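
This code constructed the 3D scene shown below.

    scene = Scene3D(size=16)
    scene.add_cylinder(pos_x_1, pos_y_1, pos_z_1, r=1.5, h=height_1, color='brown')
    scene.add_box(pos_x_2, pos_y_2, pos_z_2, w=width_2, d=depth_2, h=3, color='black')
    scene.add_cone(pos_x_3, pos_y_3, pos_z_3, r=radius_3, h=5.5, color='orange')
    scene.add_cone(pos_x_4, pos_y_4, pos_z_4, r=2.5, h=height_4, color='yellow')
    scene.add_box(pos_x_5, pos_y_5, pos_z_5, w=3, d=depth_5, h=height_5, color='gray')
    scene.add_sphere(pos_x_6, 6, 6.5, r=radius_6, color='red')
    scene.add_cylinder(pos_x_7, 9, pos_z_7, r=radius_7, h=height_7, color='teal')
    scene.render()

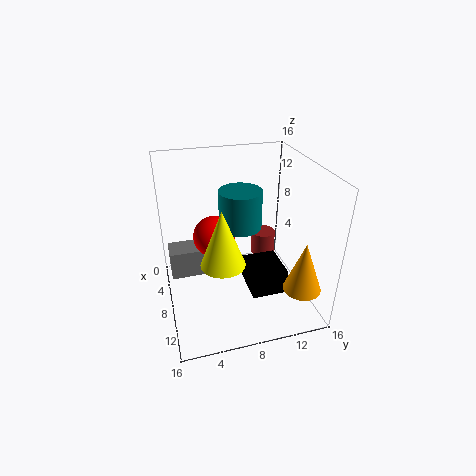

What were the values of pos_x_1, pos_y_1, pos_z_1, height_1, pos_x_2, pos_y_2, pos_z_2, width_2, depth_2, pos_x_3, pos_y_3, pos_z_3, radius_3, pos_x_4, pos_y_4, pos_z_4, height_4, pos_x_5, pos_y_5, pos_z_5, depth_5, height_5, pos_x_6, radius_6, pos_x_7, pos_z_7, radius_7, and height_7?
pos_x_1 = 4
pos_y_1 = 12.5
pos_z_1 = 3
height_1 = 3
pos_x_2 = 6.5
pos_y_2 = 9
pos_z_2 = 1.5
width_2 = 4.5
depth_2 = 4
pos_x_3 = 13.5
pos_y_3 = 13.5
pos_z_3 = 4
radius_3 = 2
pos_x_4 = 9
pos_y_4 = 6
pos_z_4 = 5.5
height_4 = 6.5
pos_x_5 = 2
pos_y_5 = 0.5
pos_z_5 = 1.5
depth_5 = 5.5
height_5 = 3.5
pos_x_6 = 4.5
radius_6 = 2.5
pos_x_7 = 5.5
pos_z_7 = 8
radius_7 = 2.5
height_7 = 4.5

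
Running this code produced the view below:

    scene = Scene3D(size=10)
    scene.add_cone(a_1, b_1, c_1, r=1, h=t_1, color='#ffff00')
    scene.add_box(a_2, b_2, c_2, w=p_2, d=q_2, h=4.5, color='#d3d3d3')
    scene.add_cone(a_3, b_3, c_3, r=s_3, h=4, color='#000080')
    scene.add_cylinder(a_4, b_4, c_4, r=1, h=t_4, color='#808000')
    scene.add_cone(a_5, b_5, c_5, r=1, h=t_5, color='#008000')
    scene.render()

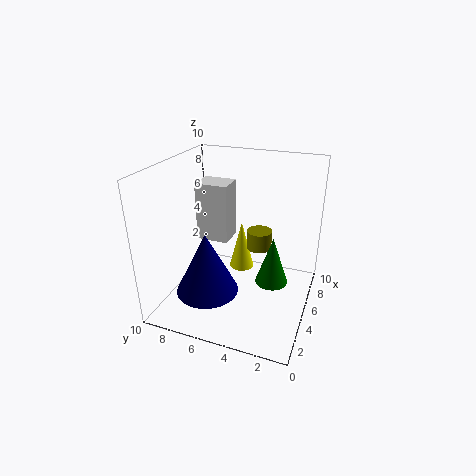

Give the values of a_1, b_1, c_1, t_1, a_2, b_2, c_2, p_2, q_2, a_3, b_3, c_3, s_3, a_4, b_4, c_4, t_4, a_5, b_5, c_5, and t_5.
a_1 = 8.5, b_1 = 6, c_1 = 0.5, t_1 = 4, a_2 = 6.5, b_2 = 6.5, c_2 = 3.5, p_2 = 2, q_2 = 2.5, a_3 = 2, b_3 = 6, c_3 = 2.5, s_3 = 2, a_4 = 8.5, b_4 = 4.5, c_4 = 2.5, t_4 = 1.5, a_5 = 3, b_5 = 2, c_5 = 3.5, t_5 = 3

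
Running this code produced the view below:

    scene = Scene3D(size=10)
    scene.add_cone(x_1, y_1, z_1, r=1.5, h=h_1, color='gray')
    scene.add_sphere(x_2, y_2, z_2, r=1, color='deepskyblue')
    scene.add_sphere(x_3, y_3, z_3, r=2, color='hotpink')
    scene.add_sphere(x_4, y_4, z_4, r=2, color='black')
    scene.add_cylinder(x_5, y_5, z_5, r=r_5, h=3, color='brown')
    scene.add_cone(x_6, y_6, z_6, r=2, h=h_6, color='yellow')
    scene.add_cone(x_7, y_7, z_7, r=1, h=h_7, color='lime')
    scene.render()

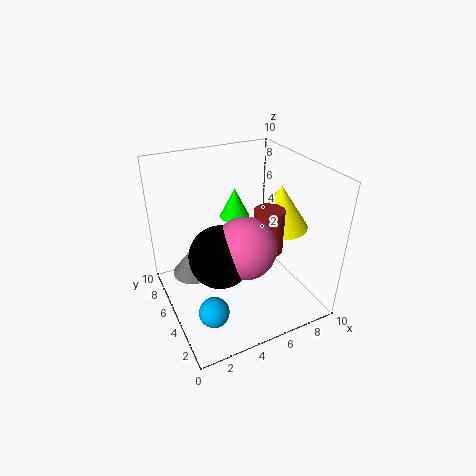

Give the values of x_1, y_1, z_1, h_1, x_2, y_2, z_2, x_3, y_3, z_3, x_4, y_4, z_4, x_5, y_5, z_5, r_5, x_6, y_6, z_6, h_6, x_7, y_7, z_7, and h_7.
x_1 = 2; y_1 = 6; z_1 = 2.5; h_1 = 2; x_2 = 2; y_2 = 2.5; z_2 = 1.5; x_3 = 4.5; y_3 = 3; z_3 = 5.5; x_4 = 3; y_4 = 3.5; z_4 = 5; x_5 = 6.5; y_5 = 3.5; z_5 = 4.5; r_5 = 1; x_6 = 8; y_6 = 4.5; z_6 = 5.5; h_6 = 3; x_7 = 5; y_7 = 5.5; z_7 = 6.5; h_7 = 2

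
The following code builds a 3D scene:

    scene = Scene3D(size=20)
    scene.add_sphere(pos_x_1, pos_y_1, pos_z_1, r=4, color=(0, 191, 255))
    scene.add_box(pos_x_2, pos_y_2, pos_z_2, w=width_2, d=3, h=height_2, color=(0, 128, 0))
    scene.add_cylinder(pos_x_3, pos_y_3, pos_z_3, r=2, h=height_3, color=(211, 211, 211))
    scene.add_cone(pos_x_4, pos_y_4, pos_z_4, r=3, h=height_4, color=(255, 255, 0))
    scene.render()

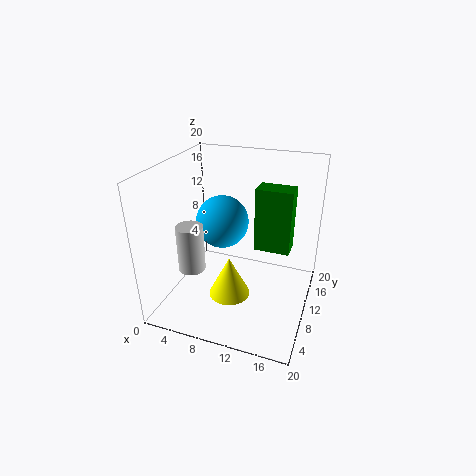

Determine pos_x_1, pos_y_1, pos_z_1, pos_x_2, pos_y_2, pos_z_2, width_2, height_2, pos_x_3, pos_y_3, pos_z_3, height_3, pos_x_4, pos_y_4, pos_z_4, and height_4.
pos_x_1 = 6
pos_y_1 = 14
pos_z_1 = 10
pos_x_2 = 12
pos_y_2 = 11
pos_z_2 = 8
width_2 = 5
height_2 = 9
pos_x_3 = 3
pos_y_3 = 9
pos_z_3 = 4
height_3 = 7
pos_x_4 = 9
pos_y_4 = 9
pos_z_4 = 1
height_4 = 6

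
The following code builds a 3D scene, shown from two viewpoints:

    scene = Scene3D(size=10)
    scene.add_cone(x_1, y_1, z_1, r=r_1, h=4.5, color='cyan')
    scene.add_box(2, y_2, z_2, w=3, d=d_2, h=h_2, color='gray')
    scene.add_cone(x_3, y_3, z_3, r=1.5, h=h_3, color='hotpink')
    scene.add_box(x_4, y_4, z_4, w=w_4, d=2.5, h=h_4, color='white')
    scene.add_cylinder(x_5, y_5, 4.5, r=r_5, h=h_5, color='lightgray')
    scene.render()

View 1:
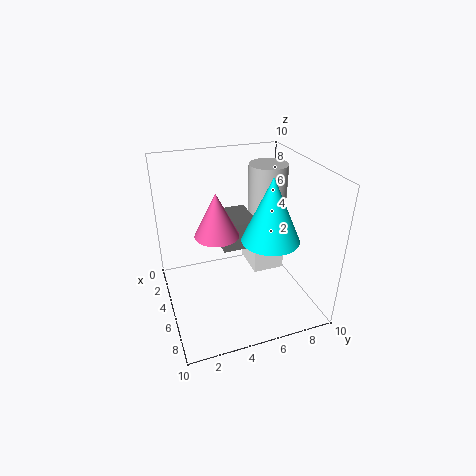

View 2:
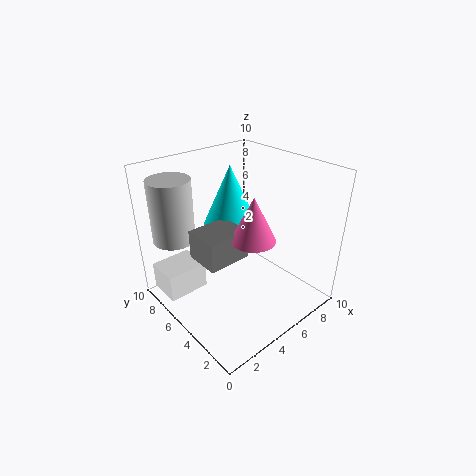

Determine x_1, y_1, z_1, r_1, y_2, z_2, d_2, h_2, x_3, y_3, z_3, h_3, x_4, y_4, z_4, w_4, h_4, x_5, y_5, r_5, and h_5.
x_1 = 6; y_1 = 7; z_1 = 5; r_1 = 2; y_2 = 4; z_2 = 4; d_2 = 2.5; h_2 = 2; x_3 = 5; y_3 = 3.5; z_3 = 5.5; h_3 = 3; x_4 = 0.5; y_4 = 7; z_4 = 0.5; w_4 = 3; h_4 = 2; x_5 = 2; y_5 = 8.5; r_5 = 1.5; h_5 = 4.5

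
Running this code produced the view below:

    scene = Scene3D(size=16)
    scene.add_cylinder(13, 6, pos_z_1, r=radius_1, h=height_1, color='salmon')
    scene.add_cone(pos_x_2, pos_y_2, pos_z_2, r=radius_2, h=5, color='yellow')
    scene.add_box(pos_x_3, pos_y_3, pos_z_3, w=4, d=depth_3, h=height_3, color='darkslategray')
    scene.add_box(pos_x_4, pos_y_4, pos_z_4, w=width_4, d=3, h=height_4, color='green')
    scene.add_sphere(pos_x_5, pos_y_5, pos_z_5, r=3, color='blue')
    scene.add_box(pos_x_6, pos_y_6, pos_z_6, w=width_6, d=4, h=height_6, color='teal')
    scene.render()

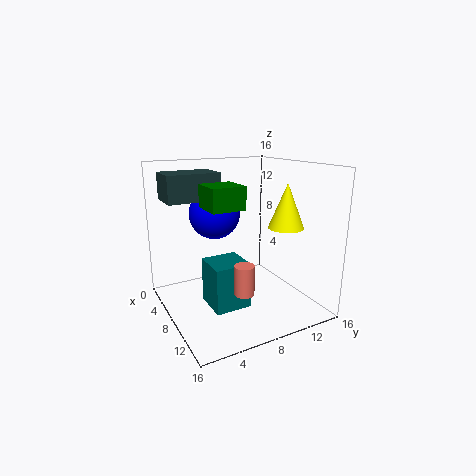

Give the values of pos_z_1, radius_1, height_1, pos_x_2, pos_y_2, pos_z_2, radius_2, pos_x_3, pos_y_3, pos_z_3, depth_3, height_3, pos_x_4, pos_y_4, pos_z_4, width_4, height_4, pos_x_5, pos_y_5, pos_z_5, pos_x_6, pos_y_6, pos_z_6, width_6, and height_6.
pos_z_1 = 4
radius_1 = 1
height_1 = 3
pos_x_2 = 10
pos_y_2 = 13
pos_z_2 = 9
radius_2 = 2
pos_x_3 = 2
pos_y_3 = 1
pos_z_3 = 12
depth_3 = 6
height_3 = 3
pos_x_4 = 12
pos_y_4 = 2
pos_z_4 = 13
width_4 = 3
height_4 = 2
pos_x_5 = 4
pos_y_5 = 7
pos_z_5 = 10
pos_x_6 = 7
pos_y_6 = 4
pos_z_6 = 1
width_6 = 4
height_6 = 5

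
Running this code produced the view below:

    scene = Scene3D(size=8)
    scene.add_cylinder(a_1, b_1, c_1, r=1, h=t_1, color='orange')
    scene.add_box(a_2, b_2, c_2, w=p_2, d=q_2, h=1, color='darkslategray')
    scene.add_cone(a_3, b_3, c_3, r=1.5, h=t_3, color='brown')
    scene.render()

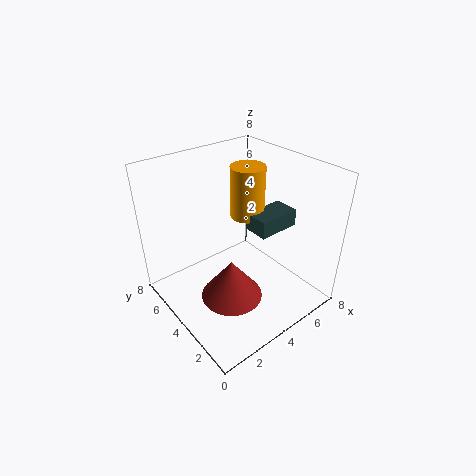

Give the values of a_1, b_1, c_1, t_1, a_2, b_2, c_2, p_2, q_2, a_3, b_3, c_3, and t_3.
a_1 = 5.5
b_1 = 5
c_1 = 4.5
t_1 = 3
a_2 = 5
b_2 = 3
c_2 = 4
p_2 = 2.5
q_2 = 1.5
a_3 = 2
b_3 = 2
c_3 = 2.5
t_3 = 2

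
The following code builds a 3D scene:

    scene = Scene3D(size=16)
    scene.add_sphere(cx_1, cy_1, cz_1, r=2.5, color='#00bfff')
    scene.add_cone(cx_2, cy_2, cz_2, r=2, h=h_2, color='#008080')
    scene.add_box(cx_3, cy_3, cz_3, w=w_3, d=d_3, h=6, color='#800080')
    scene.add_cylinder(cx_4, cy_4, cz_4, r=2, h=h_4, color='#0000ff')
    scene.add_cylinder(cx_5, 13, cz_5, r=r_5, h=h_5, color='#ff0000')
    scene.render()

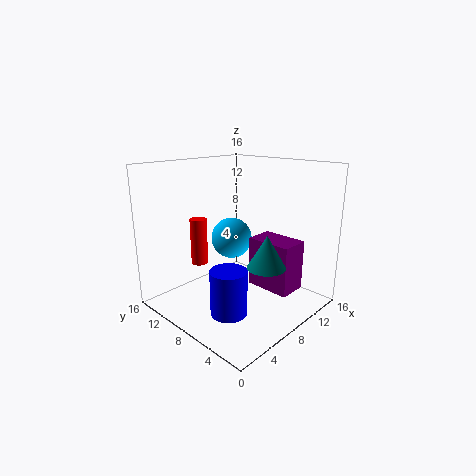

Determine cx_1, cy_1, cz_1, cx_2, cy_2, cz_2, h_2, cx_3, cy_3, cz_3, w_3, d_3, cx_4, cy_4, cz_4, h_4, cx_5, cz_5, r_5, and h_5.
cx_1 = 10.5; cy_1 = 11.5; cz_1 = 6.5; cx_2 = 7.5; cy_2 = 3.5; cz_2 = 6; h_2 = 3.5; cx_3 = 11; cy_3 = 3.5; cz_3 = 1; w_3 = 3.5; d_3 = 5.5; cx_4 = 5; cy_4 = 6.5; cz_4 = 0.5; h_4 = 5; cx_5 = 6.5; cz_5 = 4; r_5 = 1; h_5 = 5.5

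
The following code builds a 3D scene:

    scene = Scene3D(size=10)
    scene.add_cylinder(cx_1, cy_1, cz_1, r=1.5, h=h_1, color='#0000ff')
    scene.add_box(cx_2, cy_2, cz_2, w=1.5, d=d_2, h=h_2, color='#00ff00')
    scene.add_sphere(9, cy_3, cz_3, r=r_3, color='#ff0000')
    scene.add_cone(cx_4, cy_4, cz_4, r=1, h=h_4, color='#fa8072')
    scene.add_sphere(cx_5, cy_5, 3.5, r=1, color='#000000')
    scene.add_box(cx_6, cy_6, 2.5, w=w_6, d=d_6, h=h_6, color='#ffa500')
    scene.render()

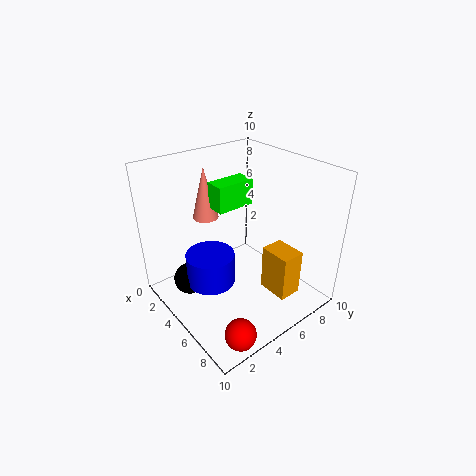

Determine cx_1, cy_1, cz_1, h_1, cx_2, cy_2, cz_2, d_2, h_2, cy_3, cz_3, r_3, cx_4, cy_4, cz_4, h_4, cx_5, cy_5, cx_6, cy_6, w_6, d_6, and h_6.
cx_1 = 6
cy_1 = 2
cz_1 = 3.5
h_1 = 2
cx_2 = 1.5
cy_2 = 5
cz_2 = 6
d_2 = 3
h_2 = 2
cy_3 = 2
cz_3 = 1
r_3 = 1
cx_4 = 1
cy_4 = 5
cz_4 = 5
h_4 = 4
cx_5 = 5
cy_5 = 1
cx_6 = 7.5
cy_6 = 5
w_6 = 2
d_6 = 1.5
h_6 = 3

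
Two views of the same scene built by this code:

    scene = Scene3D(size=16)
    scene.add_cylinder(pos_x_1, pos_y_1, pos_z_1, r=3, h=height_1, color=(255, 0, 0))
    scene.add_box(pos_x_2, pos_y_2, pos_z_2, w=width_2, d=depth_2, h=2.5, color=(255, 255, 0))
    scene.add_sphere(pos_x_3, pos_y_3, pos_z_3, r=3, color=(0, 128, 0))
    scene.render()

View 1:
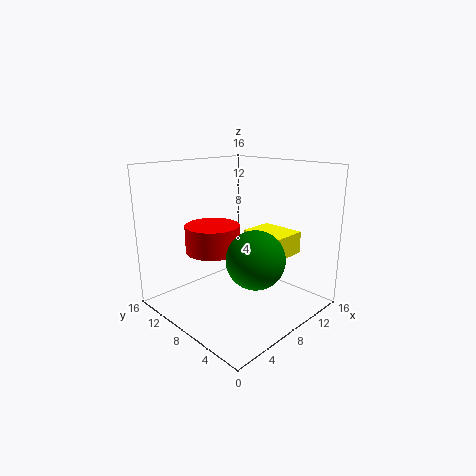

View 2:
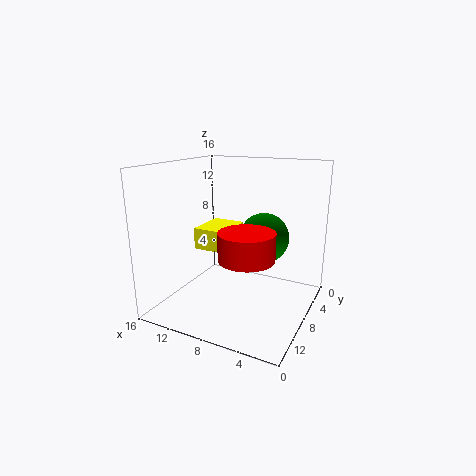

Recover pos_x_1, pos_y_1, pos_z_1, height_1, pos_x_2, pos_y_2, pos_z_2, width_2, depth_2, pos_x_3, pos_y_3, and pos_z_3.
pos_x_1 = 6
pos_y_1 = 10
pos_z_1 = 6.5
height_1 = 3
pos_x_2 = 9.5
pos_y_2 = 3.5
pos_z_2 = 6
width_2 = 4
depth_2 = 5
pos_x_3 = 6.5
pos_y_3 = 4
pos_z_3 = 7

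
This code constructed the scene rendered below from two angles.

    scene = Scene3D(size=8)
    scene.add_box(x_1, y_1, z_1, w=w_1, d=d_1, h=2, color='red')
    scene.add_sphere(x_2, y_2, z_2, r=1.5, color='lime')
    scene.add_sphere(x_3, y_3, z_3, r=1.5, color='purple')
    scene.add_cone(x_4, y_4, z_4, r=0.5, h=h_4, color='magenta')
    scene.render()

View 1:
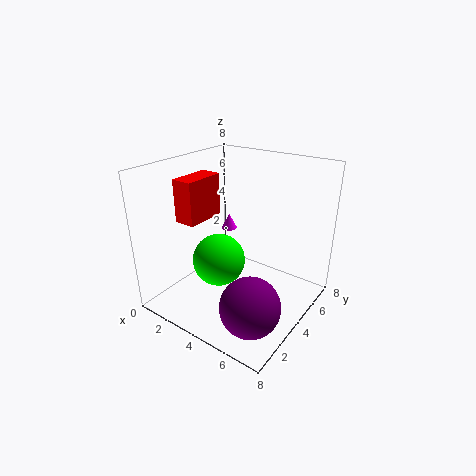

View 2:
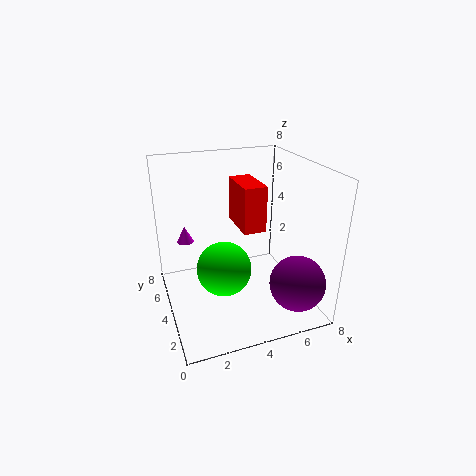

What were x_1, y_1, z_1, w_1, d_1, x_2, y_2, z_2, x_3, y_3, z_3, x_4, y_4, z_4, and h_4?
x_1 = 3; y_1 = 0.5; z_1 = 6; w_1 = 1; d_1 = 2; x_2 = 3; y_2 = 3.5; z_2 = 2.5; x_3 = 6.5; y_3 = 1.5; z_3 = 2; x_4 = 1.5; y_4 = 6.5; z_4 = 3; h_4 = 1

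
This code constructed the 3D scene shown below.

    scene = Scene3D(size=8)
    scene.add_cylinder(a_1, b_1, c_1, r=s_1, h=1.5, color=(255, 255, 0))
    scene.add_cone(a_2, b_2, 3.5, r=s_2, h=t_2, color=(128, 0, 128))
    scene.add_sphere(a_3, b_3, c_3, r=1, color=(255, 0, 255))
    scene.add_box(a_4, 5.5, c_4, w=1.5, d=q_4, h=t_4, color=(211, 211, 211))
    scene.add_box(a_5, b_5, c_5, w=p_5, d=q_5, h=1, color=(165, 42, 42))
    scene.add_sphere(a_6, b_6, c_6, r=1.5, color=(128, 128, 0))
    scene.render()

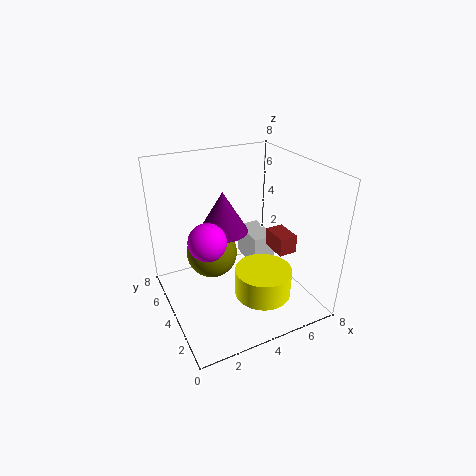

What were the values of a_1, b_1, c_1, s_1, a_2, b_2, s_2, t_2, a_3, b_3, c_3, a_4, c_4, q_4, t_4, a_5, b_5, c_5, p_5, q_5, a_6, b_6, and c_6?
a_1 = 4.5, b_1 = 2, c_1 = 1.5, s_1 = 1.5, a_2 = 4, b_2 = 6, s_2 = 1.5, t_2 = 2.5, a_3 = 2, b_3 = 3.5, c_3 = 4.5, a_4 = 6, c_4 = 0.5, q_4 = 2.5, t_4 = 2, a_5 = 5.5, b_5 = 2, c_5 = 3.5, p_5 = 1, q_5 = 1.5, a_6 = 3, b_6 = 5.5, c_6 = 2.5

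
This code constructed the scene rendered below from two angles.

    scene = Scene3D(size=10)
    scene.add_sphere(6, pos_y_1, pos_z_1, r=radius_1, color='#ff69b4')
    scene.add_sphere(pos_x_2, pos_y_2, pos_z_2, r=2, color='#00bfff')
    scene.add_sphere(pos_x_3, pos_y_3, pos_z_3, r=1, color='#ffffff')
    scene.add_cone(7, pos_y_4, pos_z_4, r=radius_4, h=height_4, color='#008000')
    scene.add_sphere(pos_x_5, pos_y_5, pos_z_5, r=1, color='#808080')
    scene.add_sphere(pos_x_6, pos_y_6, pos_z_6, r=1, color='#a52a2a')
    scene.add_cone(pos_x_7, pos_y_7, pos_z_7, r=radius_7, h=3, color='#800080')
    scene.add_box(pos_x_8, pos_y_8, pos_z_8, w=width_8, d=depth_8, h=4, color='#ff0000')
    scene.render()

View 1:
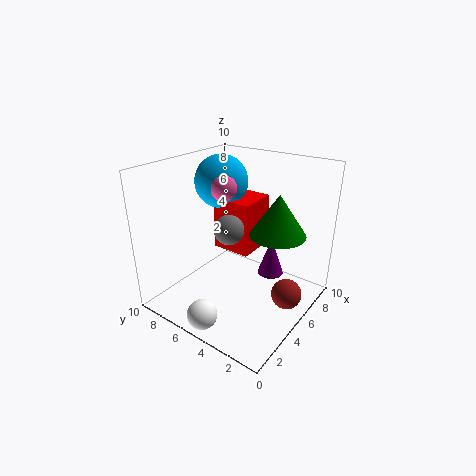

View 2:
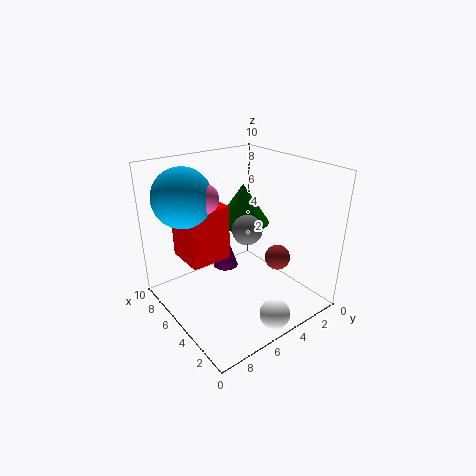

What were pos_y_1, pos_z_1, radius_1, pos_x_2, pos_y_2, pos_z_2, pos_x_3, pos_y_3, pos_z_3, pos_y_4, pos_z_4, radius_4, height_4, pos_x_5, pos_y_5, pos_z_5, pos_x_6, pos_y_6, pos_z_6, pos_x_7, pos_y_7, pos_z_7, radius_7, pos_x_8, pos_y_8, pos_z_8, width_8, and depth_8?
pos_y_1 = 7; pos_z_1 = 8; radius_1 = 1; pos_x_2 = 7; pos_y_2 = 8; pos_z_2 = 8; pos_x_3 = 1; pos_y_3 = 5; pos_z_3 = 1; pos_y_4 = 3; pos_z_4 = 5; radius_4 = 2; height_4 = 3; pos_x_5 = 4; pos_y_5 = 5; pos_z_5 = 6; pos_x_6 = 5; pos_y_6 = 1; pos_z_6 = 2; pos_x_7 = 8; pos_y_7 = 4; pos_z_7 = 1; radius_7 = 1; pos_x_8 = 6; pos_y_8 = 5; pos_z_8 = 3; width_8 = 3; depth_8 = 3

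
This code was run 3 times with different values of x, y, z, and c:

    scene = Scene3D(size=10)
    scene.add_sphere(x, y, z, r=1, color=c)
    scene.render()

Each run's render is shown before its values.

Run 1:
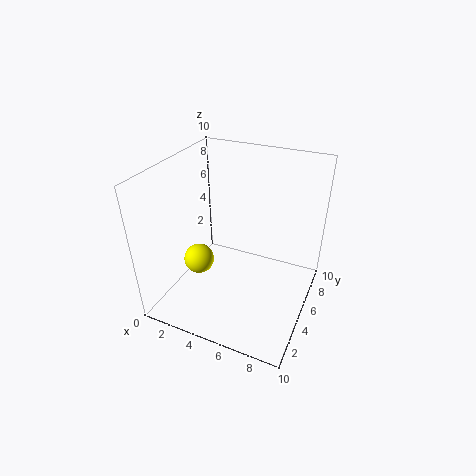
x = 3
y = 3
z = 4
c = 'yellow'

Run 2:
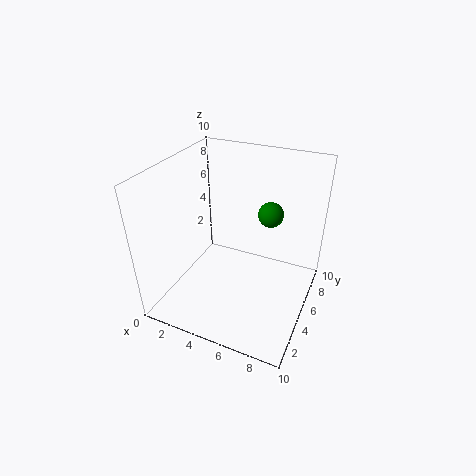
x = 6
y = 9
z = 5
c = 'green'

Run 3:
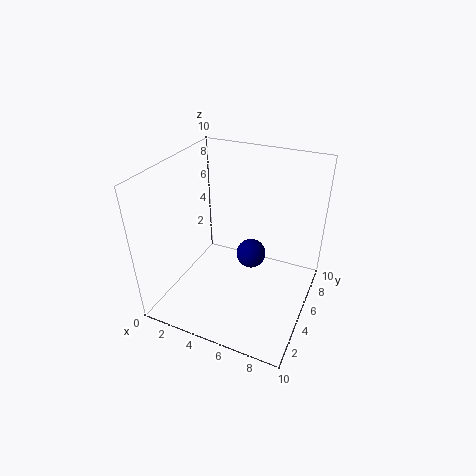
x = 6
y = 5
z = 4
c = 'navy'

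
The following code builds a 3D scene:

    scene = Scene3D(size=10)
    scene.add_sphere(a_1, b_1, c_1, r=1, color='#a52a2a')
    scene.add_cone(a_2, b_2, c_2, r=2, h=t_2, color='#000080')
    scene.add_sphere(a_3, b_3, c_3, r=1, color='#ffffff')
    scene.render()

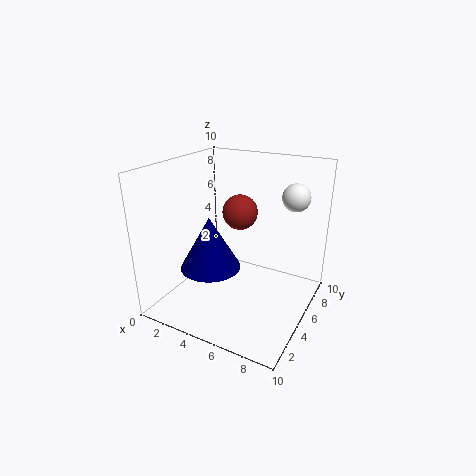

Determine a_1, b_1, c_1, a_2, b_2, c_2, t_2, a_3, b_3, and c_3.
a_1 = 6.5
b_1 = 2.5
c_1 = 8
a_2 = 4
b_2 = 3
c_2 = 3.5
t_2 = 3.5
a_3 = 8
b_3 = 8
c_3 = 7.5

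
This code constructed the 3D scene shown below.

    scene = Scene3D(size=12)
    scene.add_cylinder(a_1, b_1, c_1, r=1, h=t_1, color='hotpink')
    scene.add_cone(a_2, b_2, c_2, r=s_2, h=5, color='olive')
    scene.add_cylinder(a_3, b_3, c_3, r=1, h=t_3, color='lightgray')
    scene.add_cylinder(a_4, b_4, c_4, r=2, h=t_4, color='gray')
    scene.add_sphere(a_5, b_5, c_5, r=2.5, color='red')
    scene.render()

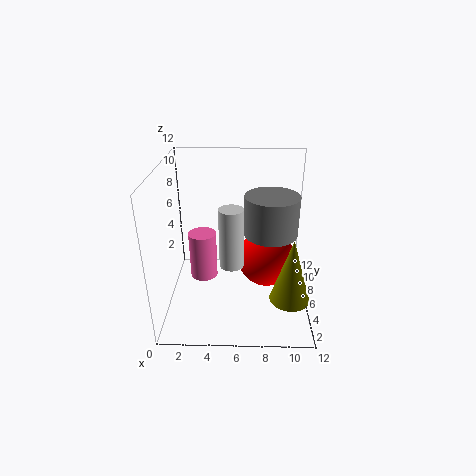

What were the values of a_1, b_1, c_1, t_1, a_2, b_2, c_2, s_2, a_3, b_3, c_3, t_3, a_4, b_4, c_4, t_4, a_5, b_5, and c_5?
a_1 = 3.5
b_1 = 3
c_1 = 4.5
t_1 = 3.5
a_2 = 10
b_2 = 2
c_2 = 3
s_2 = 1.5
a_3 = 5.5
b_3 = 5
c_3 = 4
t_3 = 5
a_4 = 8.5
b_4 = 4
c_4 = 7.5
t_4 = 3
a_5 = 8.5
b_5 = 7
c_5 = 3.5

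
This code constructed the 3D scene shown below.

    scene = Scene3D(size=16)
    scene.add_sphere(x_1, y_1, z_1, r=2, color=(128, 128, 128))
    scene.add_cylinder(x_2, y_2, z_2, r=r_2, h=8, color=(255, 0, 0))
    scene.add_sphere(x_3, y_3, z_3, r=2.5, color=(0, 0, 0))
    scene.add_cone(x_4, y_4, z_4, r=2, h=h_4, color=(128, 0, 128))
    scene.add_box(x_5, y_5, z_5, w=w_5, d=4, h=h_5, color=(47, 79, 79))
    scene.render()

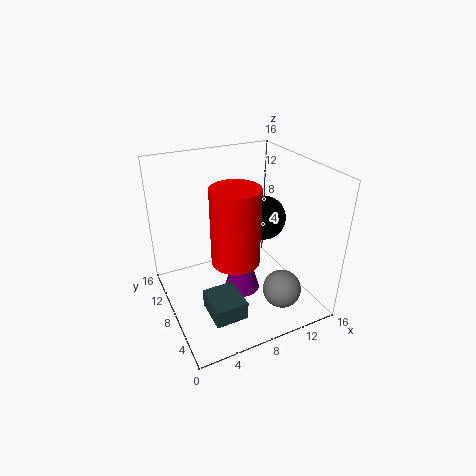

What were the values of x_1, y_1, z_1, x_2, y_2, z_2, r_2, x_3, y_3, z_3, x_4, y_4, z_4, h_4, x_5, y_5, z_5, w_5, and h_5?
x_1 = 10.5, y_1 = 2.5, z_1 = 4, x_2 = 6.5, y_2 = 5.5, z_2 = 7, r_2 = 2.5, x_3 = 11.5, y_3 = 8.5, z_3 = 9.5, x_4 = 8, y_4 = 7, z_4 = 2, h_4 = 7, x_5 = 3, y_5 = 2.5, z_5 = 1.5, w_5 = 3.5, h_5 = 2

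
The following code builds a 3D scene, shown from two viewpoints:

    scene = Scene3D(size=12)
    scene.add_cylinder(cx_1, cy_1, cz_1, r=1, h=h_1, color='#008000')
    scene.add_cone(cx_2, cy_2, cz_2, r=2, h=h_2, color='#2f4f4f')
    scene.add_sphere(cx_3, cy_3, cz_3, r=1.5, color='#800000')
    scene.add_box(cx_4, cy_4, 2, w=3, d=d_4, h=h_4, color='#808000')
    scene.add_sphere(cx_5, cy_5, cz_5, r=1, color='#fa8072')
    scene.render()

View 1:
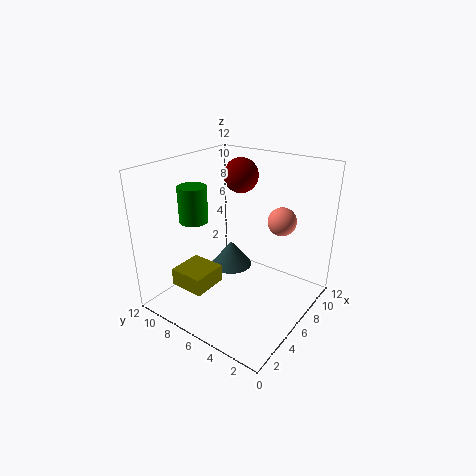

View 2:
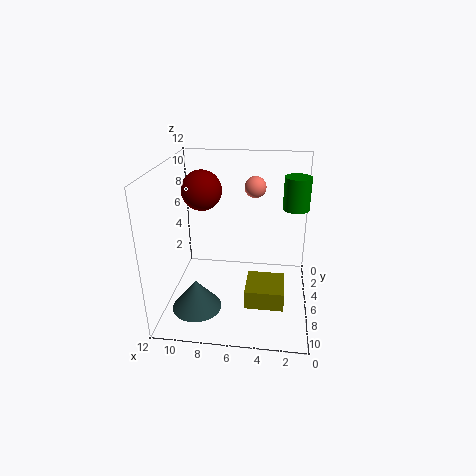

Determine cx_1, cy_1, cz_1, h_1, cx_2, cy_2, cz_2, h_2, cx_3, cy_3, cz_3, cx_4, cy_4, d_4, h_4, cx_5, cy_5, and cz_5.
cx_1 = 1.5
cy_1 = 6.5
cz_1 = 9
h_1 = 2.5
cx_2 = 9
cy_2 = 9
cz_2 = 1
h_2 = 2.5
cx_3 = 8.5
cy_3 = 7.5
cz_3 = 10.5
cx_4 = 2
cy_4 = 7
d_4 = 3
h_4 = 1.5
cx_5 = 5
cy_5 = 1.5
cz_5 = 9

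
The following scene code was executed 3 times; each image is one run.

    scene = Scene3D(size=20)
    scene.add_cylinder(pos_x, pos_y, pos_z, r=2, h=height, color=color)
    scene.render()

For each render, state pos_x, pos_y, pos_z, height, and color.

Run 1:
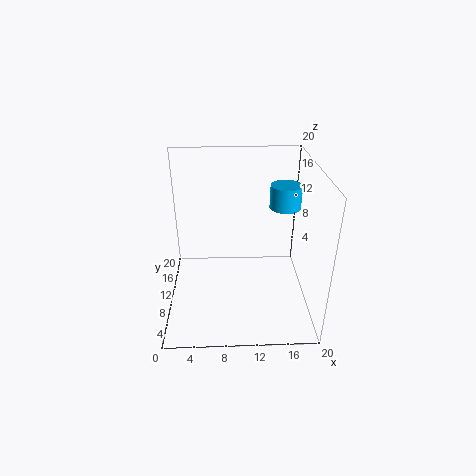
pos_x = 16
pos_y = 9
pos_z = 15
height = 3
color = 'deepskyblue'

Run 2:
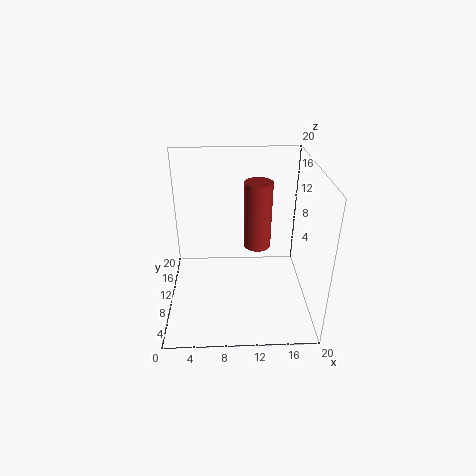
pos_x = 13
pos_y = 13
pos_z = 7
height = 10
color = 'brown'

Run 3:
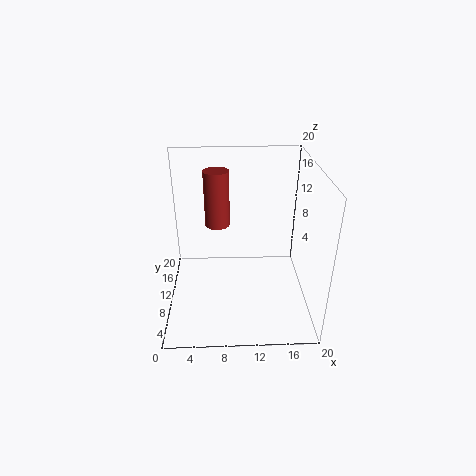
pos_x = 7
pos_y = 18
pos_z = 8
height = 9
color = 'brown'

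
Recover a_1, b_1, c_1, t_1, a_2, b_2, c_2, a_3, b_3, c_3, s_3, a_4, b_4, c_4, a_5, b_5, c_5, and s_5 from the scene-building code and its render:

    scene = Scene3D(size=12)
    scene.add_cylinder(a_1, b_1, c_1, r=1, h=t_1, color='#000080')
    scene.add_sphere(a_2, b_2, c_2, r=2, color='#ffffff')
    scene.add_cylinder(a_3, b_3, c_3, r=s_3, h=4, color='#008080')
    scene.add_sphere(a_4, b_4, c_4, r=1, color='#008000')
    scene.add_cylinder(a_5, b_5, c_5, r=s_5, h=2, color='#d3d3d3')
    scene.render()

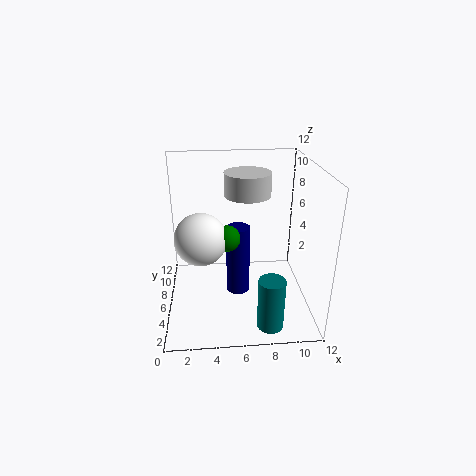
a_1 = 6
b_1 = 6
c_1 = 1
t_1 = 6
a_2 = 3
b_2 = 4
c_2 = 7
a_3 = 8
b_3 = 1
c_3 = 1
s_3 = 1
a_4 = 5
b_4 = 4
c_4 = 7
a_5 = 7
b_5 = 8
c_5 = 9
s_5 = 2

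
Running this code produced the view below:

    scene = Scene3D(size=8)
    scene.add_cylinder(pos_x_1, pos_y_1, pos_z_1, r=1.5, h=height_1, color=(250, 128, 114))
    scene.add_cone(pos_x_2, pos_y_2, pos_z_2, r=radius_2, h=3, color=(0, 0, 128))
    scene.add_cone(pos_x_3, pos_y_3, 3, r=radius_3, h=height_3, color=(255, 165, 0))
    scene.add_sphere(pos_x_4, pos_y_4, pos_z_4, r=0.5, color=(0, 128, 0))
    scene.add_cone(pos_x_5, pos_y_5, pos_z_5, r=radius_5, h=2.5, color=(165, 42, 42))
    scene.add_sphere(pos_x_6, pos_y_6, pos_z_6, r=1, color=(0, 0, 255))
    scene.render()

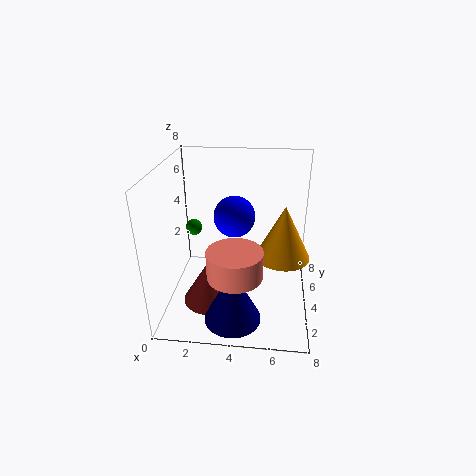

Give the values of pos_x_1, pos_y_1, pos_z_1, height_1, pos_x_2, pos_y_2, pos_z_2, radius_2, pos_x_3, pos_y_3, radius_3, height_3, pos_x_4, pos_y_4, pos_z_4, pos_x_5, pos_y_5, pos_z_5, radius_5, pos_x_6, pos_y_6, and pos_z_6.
pos_x_1 = 4, pos_y_1 = 2.5, pos_z_1 = 2.5, height_1 = 1.5, pos_x_2 = 4, pos_y_2 = 1.5, pos_z_2 = 0.5, radius_2 = 1.5, pos_x_3 = 6.5, pos_y_3 = 4, radius_3 = 1.5, height_3 = 3, pos_x_4 = 1, pos_y_4 = 6, pos_z_4 = 3.5, pos_x_5 = 2.5, pos_y_5 = 3, pos_z_5 = 0.5, radius_5 = 1.5, pos_x_6 = 4, pos_y_6 = 2.5, pos_z_6 = 6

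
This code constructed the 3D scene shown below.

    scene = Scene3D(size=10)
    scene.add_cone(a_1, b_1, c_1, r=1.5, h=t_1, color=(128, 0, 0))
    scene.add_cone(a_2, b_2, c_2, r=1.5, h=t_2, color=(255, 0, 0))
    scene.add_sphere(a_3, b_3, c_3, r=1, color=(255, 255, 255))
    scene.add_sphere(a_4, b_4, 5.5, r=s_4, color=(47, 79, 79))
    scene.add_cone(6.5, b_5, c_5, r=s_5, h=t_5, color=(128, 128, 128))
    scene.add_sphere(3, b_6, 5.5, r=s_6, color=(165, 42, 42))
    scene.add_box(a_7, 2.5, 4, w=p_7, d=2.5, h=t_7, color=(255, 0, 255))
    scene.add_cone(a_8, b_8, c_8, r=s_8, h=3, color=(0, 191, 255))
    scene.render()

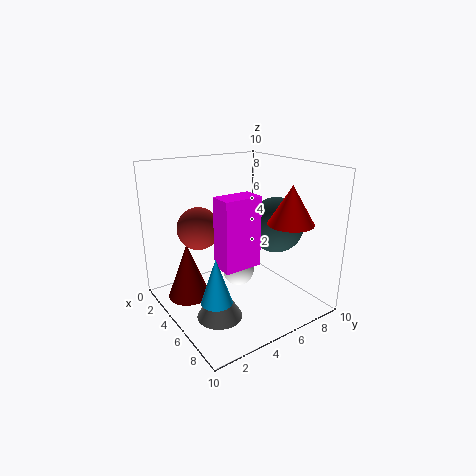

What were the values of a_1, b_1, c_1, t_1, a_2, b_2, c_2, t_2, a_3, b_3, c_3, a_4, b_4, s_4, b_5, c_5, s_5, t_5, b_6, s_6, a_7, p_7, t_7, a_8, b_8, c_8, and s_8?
a_1 = 3, b_1 = 2, c_1 = 0.5, t_1 = 4, a_2 = 8, b_2 = 7, c_2 = 6.5, t_2 = 2.5, a_3 = 6.5, b_3 = 4, c_3 = 3.5, a_4 = 5.5, b_4 = 8, s_4 = 2, b_5 = 2.5, c_5 = 0.5, s_5 = 1.5, t_5 = 2.5, b_6 = 3, s_6 = 1.5, a_7 = 6, p_7 = 1.5, t_7 = 4.5, a_8 = 7, b_8 = 2, c_8 = 2, s_8 = 1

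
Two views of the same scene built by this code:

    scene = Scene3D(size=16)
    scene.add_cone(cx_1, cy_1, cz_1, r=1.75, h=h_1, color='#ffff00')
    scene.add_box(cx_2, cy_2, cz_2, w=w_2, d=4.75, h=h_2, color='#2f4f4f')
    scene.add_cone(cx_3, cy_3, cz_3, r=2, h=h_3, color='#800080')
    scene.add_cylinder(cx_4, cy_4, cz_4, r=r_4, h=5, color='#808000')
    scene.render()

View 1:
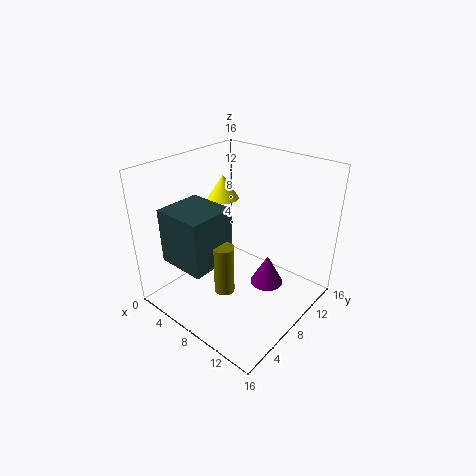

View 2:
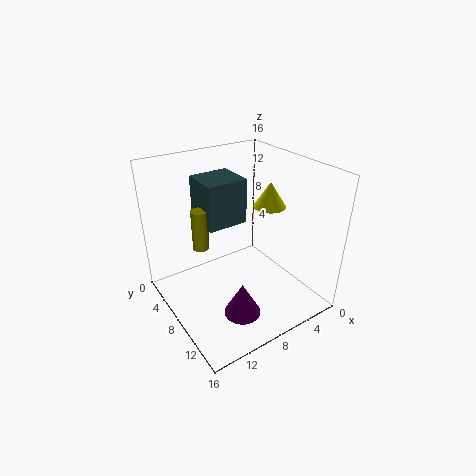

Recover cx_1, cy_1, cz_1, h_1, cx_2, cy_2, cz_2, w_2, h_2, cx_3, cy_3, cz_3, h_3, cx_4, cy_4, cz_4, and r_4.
cx_1 = 4.75, cy_1 = 9.25, cz_1 = 11.5, h_1 = 2.75, cx_2 = 4.75, cy_2 = 0.25, cz_2 = 7.75, w_2 = 5, h_2 = 5.5, cx_3 = 9.75, cy_3 = 11.5, cz_3 = 0.75, h_3 = 3.75, cx_4 = 10.25, cy_4 = 3.25, cz_4 = 5, r_4 = 1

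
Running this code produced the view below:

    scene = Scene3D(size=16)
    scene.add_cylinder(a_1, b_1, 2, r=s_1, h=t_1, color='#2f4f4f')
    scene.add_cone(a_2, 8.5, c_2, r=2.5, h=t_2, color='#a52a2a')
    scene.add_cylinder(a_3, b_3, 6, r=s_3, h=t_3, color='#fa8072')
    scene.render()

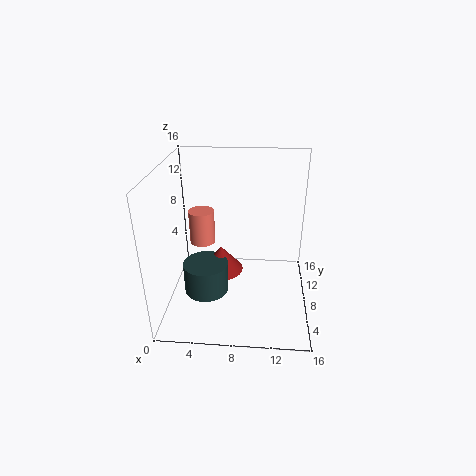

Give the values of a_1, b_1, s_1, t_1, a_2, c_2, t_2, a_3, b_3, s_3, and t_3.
a_1 = 4.5; b_1 = 6.5; s_1 = 2.5; t_1 = 3.5; a_2 = 6; c_2 = 3.5; t_2 = 3; a_3 = 3.5; b_3 = 10.5; s_3 = 1.5; t_3 = 4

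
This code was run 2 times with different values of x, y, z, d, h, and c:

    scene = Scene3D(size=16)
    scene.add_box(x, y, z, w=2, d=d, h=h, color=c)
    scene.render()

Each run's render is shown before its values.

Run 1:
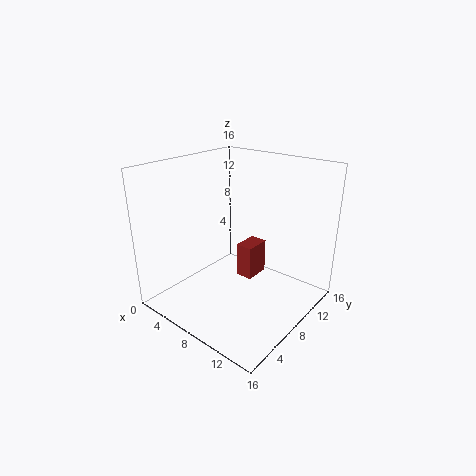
x = 7
y = 9
z = 2.5
d = 3
h = 4
c = 'brown'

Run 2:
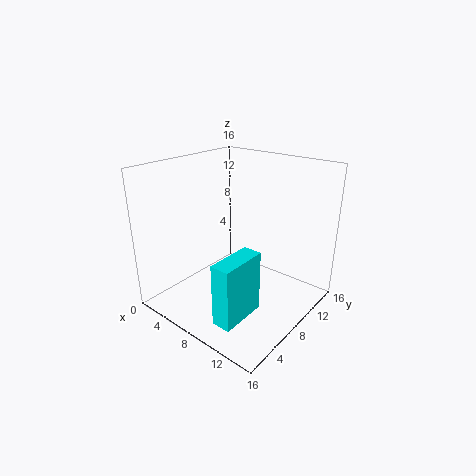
x = 10.5
y = 1
z = 2
d = 5
h = 6.5
c = 'cyan'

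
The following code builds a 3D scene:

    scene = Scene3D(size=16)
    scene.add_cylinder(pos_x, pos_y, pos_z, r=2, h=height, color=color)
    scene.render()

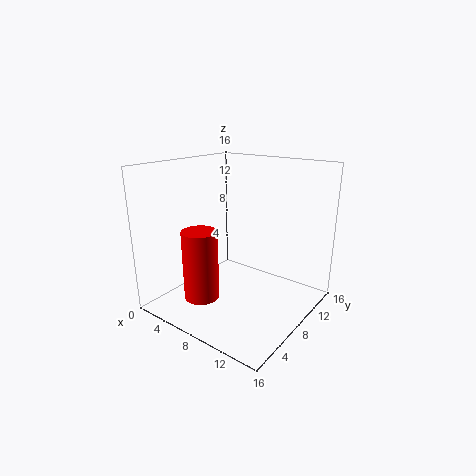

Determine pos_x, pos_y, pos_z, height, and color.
pos_x = 5
pos_y = 5
pos_z = 1
height = 8
color = 'red'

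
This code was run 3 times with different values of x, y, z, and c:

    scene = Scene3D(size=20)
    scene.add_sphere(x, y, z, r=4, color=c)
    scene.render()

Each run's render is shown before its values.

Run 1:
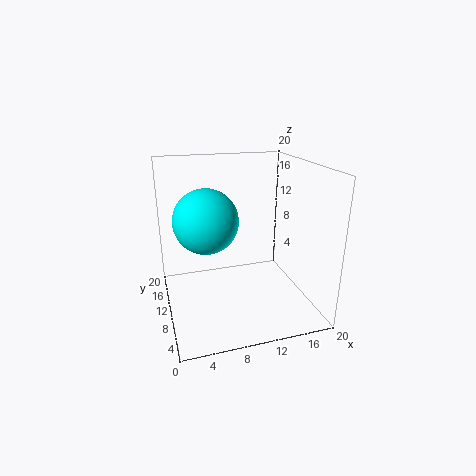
x = 5
y = 7
z = 14
c = 'cyan'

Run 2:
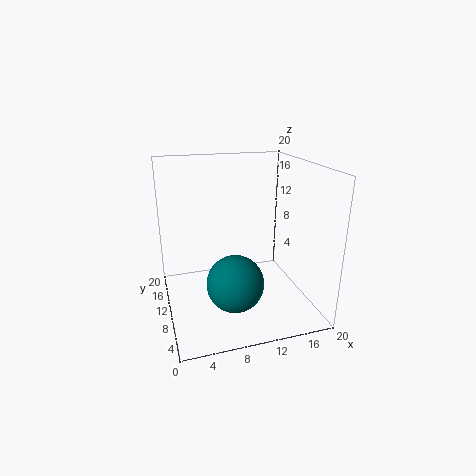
x = 9
y = 8
z = 4
c = 'teal'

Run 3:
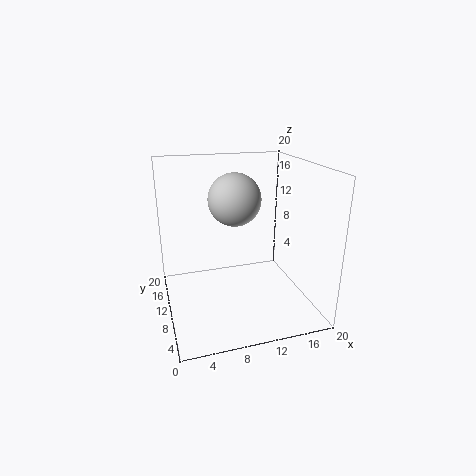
x = 11
y = 15
z = 14
c = 'lightgray'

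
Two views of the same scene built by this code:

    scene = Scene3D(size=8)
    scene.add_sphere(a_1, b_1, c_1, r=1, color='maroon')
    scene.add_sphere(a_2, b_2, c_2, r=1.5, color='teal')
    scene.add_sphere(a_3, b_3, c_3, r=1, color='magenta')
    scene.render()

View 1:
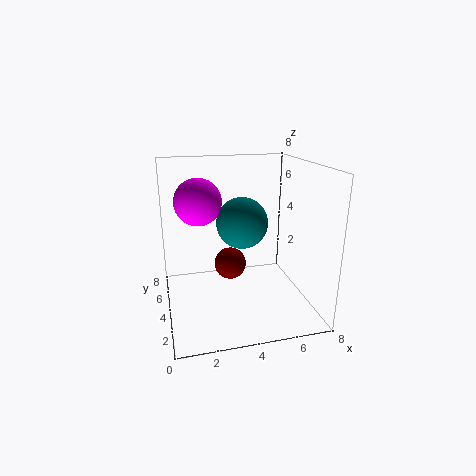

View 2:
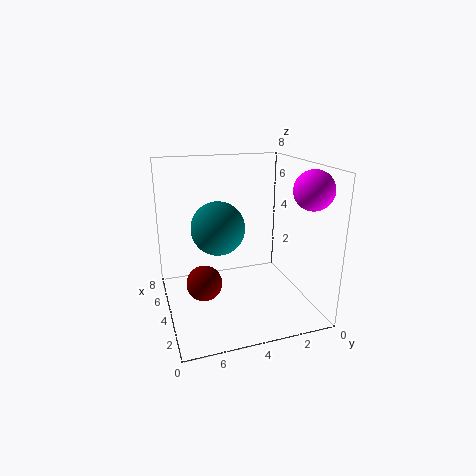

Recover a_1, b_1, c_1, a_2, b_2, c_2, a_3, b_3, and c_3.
a_1 = 4; b_1 = 6; c_1 = 1.5; a_2 = 4.5; b_2 = 5; c_2 = 4.5; a_3 = 1.5; b_3 = 1; c_3 = 7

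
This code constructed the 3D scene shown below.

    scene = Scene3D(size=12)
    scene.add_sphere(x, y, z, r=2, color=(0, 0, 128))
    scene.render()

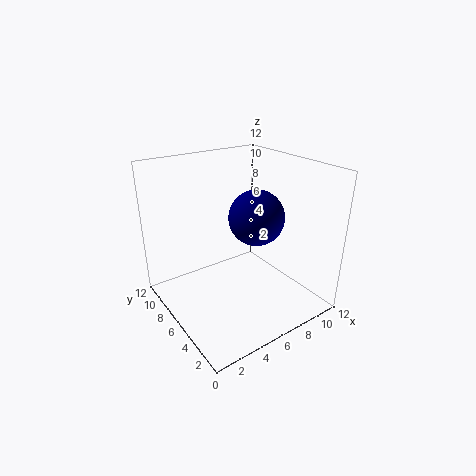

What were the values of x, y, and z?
x = 5.5
y = 3
z = 9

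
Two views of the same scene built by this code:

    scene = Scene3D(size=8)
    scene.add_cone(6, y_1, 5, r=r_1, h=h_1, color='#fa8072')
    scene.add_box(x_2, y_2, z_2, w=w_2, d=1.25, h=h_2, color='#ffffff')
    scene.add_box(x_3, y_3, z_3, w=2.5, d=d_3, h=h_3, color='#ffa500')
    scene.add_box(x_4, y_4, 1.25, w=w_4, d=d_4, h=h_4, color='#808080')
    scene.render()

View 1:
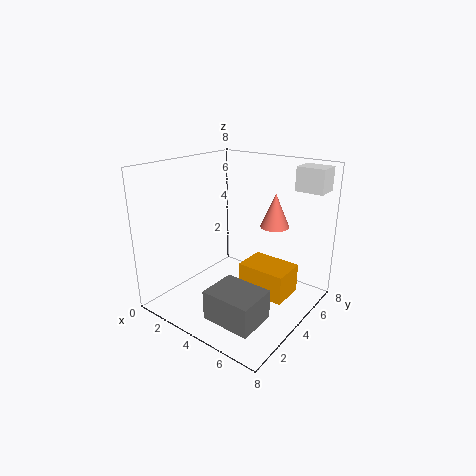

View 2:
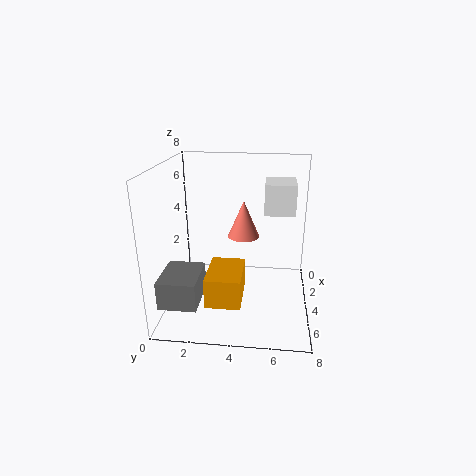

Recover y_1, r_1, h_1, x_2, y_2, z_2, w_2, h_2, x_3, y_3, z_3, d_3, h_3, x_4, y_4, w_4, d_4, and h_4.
y_1 = 4.5, r_1 = 0.75, h_1 = 1.75, x_2 = 6.5, y_2 = 5.5, z_2 = 6.75, w_2 = 1.5, h_2 = 1.25, x_3 = 5, y_3 = 2.75, z_3 = 1.75, d_3 = 1.75, h_3 = 1.5, x_4 = 4.75, y_4 = 0.25, w_4 = 2.5, d_4 = 2, h_4 = 1.5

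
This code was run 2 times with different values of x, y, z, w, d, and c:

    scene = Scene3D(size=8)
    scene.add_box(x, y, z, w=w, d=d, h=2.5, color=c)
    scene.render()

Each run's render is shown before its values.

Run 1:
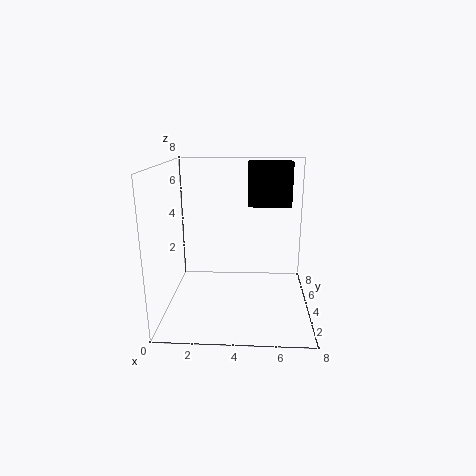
x = 4.5, y = 5, z = 5.5, w = 2.5, d = 1.5, c = 'black'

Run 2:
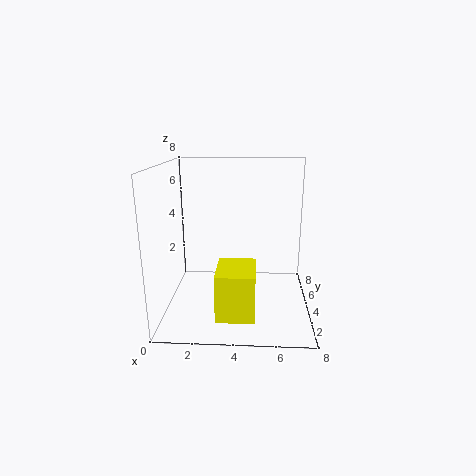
x = 3, y = 1, z = 0.5, w = 2, d = 2.5, c = 'yellow'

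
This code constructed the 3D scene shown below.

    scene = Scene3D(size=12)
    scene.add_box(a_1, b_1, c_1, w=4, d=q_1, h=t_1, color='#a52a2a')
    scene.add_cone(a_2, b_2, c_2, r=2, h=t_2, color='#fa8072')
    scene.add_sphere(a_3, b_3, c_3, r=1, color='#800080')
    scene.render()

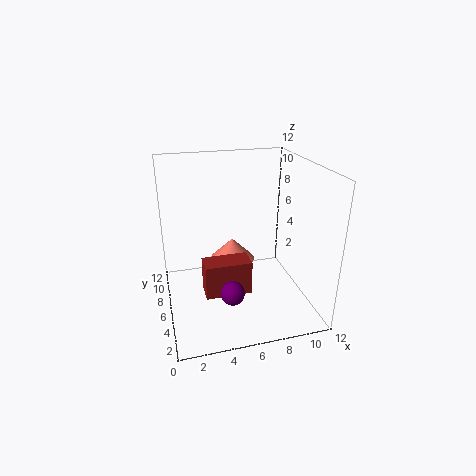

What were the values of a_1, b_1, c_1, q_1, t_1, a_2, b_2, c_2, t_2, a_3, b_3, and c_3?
a_1 = 3
b_1 = 5
c_1 = 1
q_1 = 2
t_1 = 3
a_2 = 6
b_2 = 8
c_2 = 3
t_2 = 2
a_3 = 5
b_3 = 4
c_3 = 2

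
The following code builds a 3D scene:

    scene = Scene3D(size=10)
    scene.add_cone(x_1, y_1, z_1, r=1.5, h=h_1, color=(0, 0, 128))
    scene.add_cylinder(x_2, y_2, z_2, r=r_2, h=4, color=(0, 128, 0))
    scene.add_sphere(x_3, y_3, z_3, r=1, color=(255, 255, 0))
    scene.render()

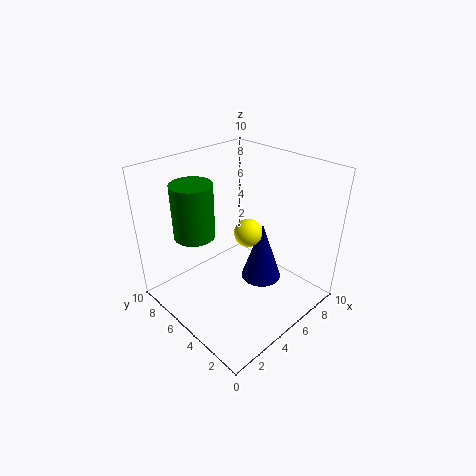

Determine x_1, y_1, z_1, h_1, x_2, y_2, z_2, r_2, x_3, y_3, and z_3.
x_1 = 7; y_1 = 4.5; z_1 = 1; h_1 = 4.5; x_2 = 3.5; y_2 = 8; z_2 = 4.5; r_2 = 1.5; x_3 = 6; y_3 = 5; z_3 = 5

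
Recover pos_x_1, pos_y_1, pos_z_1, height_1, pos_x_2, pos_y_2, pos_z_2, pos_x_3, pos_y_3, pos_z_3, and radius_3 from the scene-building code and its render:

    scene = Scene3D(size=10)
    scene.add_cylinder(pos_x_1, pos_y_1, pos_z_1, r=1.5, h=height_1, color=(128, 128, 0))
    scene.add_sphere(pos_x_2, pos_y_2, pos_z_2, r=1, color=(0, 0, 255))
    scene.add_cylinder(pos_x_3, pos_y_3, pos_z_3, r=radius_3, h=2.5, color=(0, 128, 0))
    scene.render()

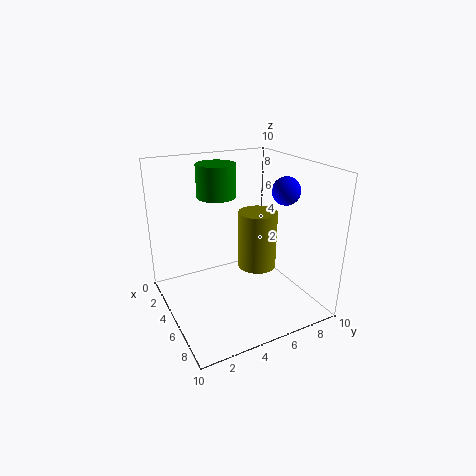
pos_x_1 = 3.5
pos_y_1 = 7.5
pos_z_1 = 1.5
height_1 = 4.5
pos_x_2 = 5.5
pos_y_2 = 8.5
pos_z_2 = 8
pos_x_3 = 1.5
pos_y_3 = 5
pos_z_3 = 7
radius_3 = 1.5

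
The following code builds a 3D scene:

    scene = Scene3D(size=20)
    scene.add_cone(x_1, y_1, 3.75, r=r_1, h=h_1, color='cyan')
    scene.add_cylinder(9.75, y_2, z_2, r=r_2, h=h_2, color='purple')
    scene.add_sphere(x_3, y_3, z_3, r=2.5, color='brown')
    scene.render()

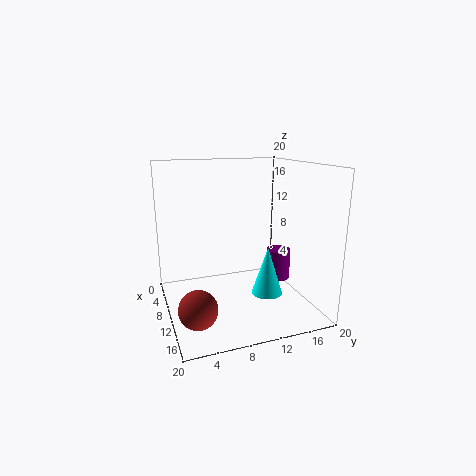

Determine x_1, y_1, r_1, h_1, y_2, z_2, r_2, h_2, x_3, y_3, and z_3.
x_1 = 15
y_1 = 12.25
r_1 = 2
h_1 = 6.25
y_2 = 16.5
z_2 = 3
r_2 = 1.75
h_2 = 4.5
x_3 = 14.75
y_3 = 3
z_3 = 2.75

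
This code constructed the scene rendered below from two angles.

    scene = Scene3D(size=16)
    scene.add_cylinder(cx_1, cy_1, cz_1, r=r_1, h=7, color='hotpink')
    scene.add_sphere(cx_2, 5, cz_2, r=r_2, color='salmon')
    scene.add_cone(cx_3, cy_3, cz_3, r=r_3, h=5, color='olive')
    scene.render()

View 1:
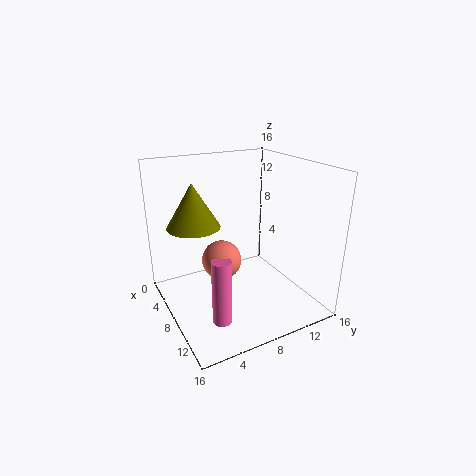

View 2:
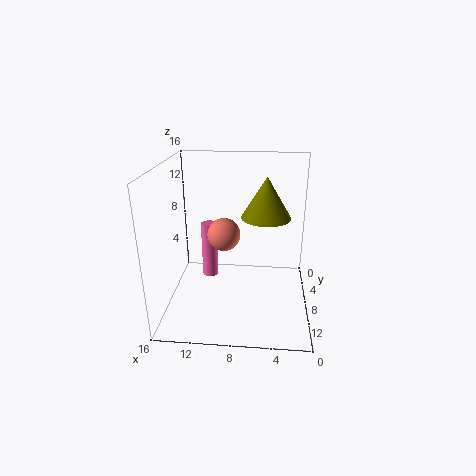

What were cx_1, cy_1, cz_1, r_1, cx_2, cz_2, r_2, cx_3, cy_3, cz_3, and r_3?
cx_1 = 12, cy_1 = 4, cz_1 = 1, r_1 = 1, cx_2 = 10, cz_2 = 7, r_2 = 2, cx_3 = 5, cy_3 = 4, cz_3 = 9, r_3 = 3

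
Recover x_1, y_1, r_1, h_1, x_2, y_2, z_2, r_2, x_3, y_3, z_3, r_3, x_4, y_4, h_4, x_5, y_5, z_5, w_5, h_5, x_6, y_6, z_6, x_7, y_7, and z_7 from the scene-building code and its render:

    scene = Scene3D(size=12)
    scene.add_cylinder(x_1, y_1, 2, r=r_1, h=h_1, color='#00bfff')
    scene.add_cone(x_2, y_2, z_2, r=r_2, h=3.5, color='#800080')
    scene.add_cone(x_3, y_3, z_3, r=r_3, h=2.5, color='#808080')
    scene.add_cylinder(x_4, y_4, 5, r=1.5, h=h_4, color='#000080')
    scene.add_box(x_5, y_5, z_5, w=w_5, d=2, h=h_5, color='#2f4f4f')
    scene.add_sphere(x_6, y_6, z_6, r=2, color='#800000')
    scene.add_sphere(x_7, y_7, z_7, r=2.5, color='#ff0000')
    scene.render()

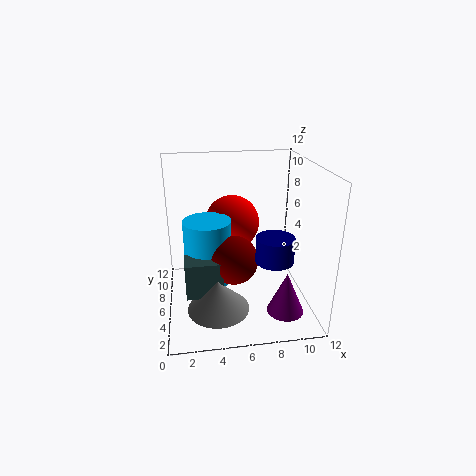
x_1 = 3.5, y_1 = 6.5, r_1 = 2, h_1 = 5.5, x_2 = 9.5, y_2 = 3, z_2 = 0.5, r_2 = 1.5, x_3 = 4, y_3 = 3.5, z_3 = 1, r_3 = 2.5, x_4 = 8.5, y_4 = 3.5, h_4 = 2, x_5 = 1.5, y_5 = 3.5, z_5 = 2, w_5 = 3, h_5 = 3, x_6 = 5.5, y_6 = 5, z_6 = 4.5, x_7 = 6, y_7 = 9.5, z_7 = 6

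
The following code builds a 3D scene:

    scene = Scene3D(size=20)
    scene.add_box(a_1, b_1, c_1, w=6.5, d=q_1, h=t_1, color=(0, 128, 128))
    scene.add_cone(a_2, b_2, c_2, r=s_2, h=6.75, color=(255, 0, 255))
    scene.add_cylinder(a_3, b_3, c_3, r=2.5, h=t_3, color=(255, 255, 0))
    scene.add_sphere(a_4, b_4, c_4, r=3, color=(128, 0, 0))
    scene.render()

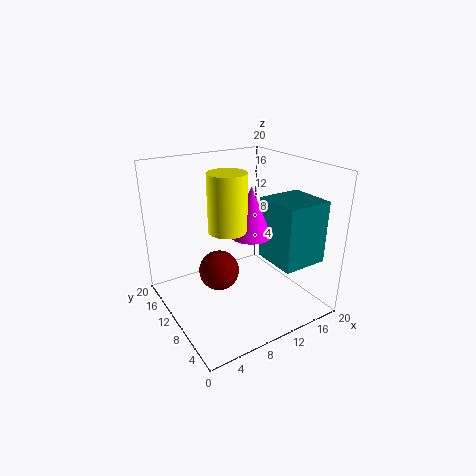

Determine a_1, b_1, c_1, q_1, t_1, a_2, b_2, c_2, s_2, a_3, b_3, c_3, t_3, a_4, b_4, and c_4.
a_1 = 13.25; b_1 = 3; c_1 = 6.75; q_1 = 6.5; t_1 = 8.75; a_2 = 10.75; b_2 = 8; c_2 = 11; s_2 = 2.75; a_3 = 7.5; b_3 = 8.5; c_3 = 12.25; t_3 = 7.5; a_4 = 8.5; b_4 = 13; c_4 = 3.75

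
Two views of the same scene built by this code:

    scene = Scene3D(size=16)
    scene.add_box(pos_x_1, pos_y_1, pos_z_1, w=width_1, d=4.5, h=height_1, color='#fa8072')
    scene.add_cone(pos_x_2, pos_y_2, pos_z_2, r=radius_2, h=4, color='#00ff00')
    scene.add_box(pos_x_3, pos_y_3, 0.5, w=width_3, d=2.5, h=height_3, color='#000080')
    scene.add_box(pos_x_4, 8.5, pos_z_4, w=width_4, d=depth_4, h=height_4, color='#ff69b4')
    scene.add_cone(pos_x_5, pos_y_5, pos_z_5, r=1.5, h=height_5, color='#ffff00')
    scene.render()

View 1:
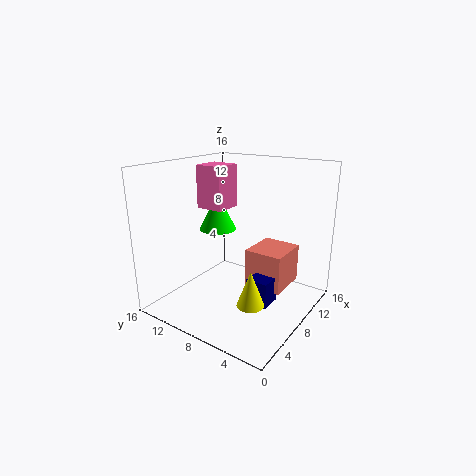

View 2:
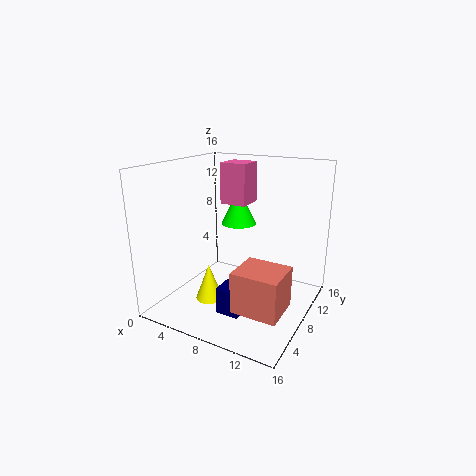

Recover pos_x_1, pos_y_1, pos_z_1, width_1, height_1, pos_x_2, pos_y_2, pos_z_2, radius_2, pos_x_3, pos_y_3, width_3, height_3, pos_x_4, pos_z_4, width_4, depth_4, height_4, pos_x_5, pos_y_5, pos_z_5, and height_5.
pos_x_1 = 9.5, pos_y_1 = 3.5, pos_z_1 = 1.5, width_1 = 5, height_1 = 4.5, pos_x_2 = 7, pos_y_2 = 10, pos_z_2 = 9, radius_2 = 2, pos_x_3 = 7.5, pos_y_3 = 4, width_3 = 2.5, height_3 = 3, pos_x_4 = 5.5, pos_z_4 = 11.5, width_4 = 3, depth_4 = 3, height_4 = 4.5, pos_x_5 = 6, pos_y_5 = 5, pos_z_5 = 1.5, height_5 = 4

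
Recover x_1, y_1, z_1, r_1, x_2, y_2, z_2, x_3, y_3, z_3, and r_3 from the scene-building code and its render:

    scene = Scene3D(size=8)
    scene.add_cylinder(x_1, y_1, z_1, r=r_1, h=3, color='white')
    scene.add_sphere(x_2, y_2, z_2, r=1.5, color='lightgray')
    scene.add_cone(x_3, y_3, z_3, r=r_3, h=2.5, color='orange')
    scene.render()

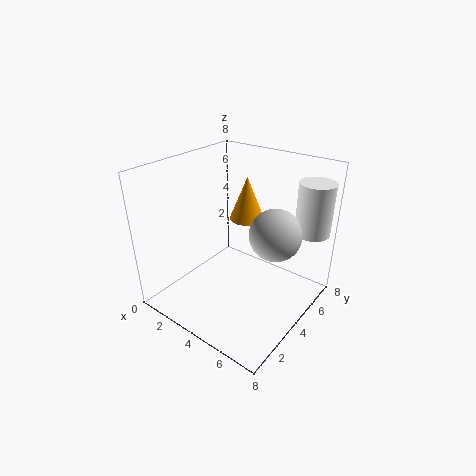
x_1 = 7
y_1 = 7
z_1 = 4
r_1 = 1
x_2 = 5.5
y_2 = 5.5
z_2 = 4
x_3 = 3.5
y_3 = 5.5
z_3 = 4.5
r_3 = 1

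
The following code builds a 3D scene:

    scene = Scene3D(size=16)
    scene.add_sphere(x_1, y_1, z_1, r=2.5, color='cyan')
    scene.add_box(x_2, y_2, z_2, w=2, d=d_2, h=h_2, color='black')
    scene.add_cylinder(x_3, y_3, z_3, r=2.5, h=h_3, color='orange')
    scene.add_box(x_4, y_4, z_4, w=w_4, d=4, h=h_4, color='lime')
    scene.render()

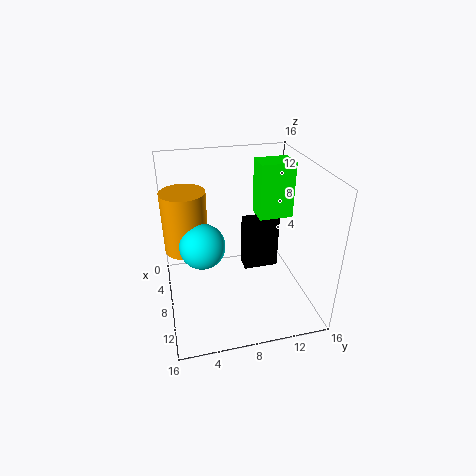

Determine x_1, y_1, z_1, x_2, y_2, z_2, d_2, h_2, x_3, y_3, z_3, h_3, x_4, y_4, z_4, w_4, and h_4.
x_1 = 8
y_1 = 4
z_1 = 7.5
x_2 = 2
y_2 = 10
z_2 = 0.5
d_2 = 4.5
h_2 = 7
x_3 = 5.5
y_3 = 2.5
z_3 = 6
h_3 = 7
x_4 = 3.5
y_4 = 11
z_4 = 9
w_4 = 3
h_4 = 6.5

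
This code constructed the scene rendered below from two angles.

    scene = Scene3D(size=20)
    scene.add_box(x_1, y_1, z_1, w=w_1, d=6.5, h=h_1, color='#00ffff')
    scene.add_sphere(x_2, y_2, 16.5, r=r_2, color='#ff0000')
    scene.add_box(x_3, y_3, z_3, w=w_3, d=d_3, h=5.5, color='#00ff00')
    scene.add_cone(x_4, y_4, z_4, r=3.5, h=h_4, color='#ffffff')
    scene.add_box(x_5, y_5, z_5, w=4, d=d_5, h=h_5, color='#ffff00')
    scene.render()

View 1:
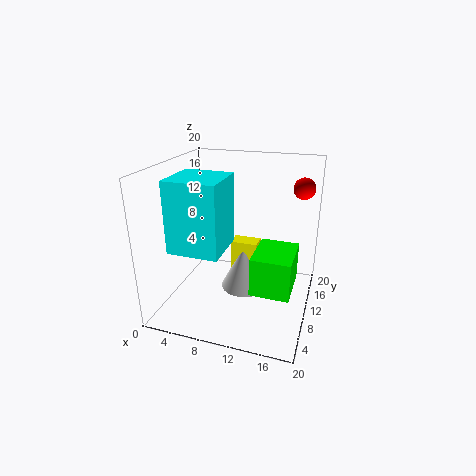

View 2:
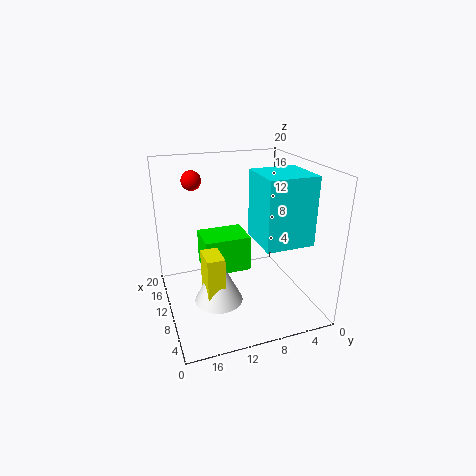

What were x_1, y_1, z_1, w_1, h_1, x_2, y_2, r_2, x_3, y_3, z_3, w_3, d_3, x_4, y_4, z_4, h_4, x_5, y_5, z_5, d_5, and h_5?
x_1 = 3.5; y_1 = 2; z_1 = 10.5; w_1 = 6.5; h_1 = 9; x_2 = 18; y_2 = 14.5; r_2 = 1.5; x_3 = 12.5; y_3 = 7; z_3 = 3; w_3 = 5.5; d_3 = 7; x_4 = 10; y_4 = 13; z_4 = 0.5; h_4 = 7; x_5 = 8; y_5 = 12.5; z_5 = 0.5; d_5 = 2.5; h_5 = 7.5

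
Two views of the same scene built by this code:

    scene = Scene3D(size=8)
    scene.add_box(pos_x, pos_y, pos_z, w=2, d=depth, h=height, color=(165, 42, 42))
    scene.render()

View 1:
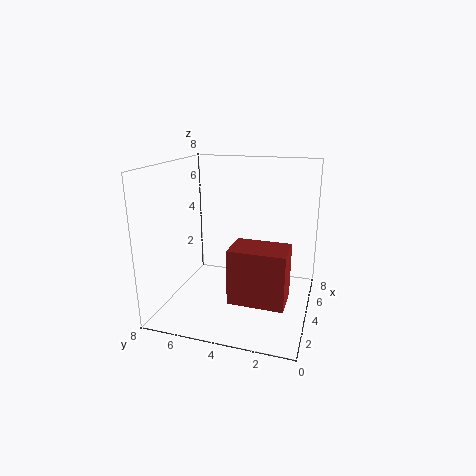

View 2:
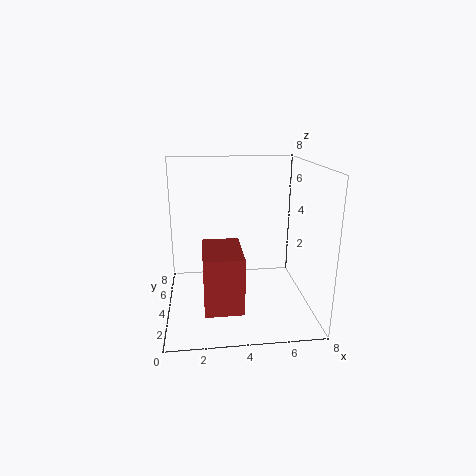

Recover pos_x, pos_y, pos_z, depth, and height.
pos_x = 2, pos_y = 1, pos_z = 1, depth = 3, height = 3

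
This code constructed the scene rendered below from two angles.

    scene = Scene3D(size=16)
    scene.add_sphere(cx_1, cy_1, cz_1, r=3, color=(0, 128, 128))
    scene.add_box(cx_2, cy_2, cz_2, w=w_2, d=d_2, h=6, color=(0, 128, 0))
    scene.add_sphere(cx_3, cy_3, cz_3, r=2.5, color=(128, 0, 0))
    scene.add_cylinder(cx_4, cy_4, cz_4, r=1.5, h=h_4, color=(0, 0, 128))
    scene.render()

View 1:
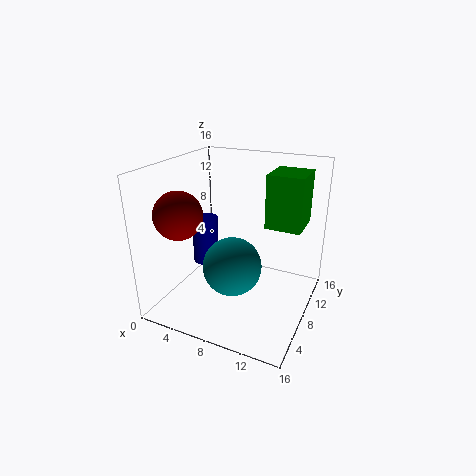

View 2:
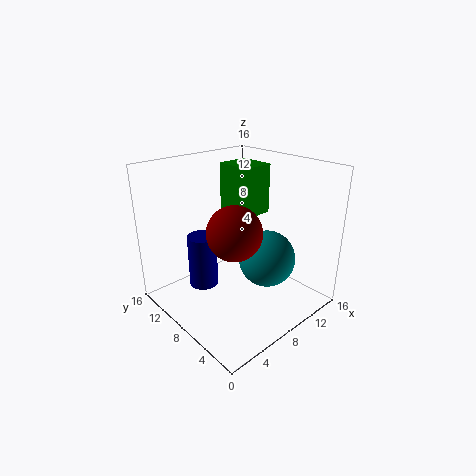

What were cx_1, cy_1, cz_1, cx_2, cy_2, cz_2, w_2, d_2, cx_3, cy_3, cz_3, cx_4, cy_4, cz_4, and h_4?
cx_1 = 9, cy_1 = 4.5, cz_1 = 6.5, cx_2 = 10.5, cy_2 = 9.5, cz_2 = 9, w_2 = 4, d_2 = 4.5, cx_3 = 3.5, cy_3 = 3.5, cz_3 = 11.5, cx_4 = 3.5, cy_4 = 8.5, cz_4 = 4, h_4 = 5.5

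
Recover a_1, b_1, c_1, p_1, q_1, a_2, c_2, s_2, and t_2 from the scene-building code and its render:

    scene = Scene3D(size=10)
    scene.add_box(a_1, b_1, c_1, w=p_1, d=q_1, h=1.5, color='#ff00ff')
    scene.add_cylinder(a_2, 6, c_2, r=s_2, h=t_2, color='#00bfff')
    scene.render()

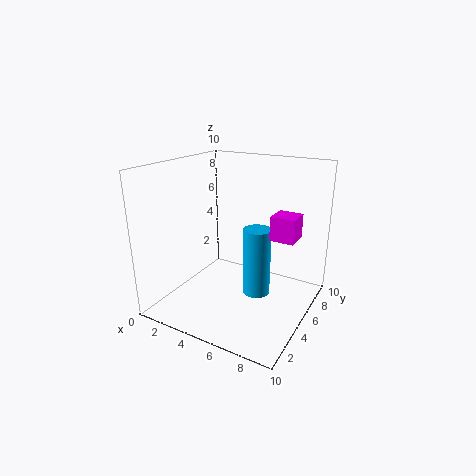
a_1 = 8, b_1 = 3.5, c_1 = 6, p_1 = 1.5, q_1 = 1.5, a_2 = 6, c_2 = 0.5, s_2 = 1, t_2 = 5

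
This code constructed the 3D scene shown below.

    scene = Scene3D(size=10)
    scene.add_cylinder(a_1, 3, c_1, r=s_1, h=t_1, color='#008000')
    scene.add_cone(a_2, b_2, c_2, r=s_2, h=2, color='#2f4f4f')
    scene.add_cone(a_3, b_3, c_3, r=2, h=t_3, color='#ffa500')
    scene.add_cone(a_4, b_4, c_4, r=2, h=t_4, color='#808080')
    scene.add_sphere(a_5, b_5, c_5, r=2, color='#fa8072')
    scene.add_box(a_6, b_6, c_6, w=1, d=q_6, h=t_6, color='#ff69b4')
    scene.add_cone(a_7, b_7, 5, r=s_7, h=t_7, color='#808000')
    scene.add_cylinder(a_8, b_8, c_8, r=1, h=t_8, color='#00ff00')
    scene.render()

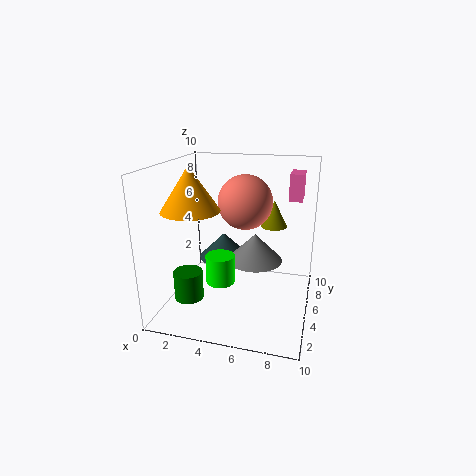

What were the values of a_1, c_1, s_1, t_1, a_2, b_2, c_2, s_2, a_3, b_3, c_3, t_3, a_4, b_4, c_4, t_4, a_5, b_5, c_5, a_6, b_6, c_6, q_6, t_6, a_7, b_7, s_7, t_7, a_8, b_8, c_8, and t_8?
a_1 = 2; c_1 = 1; s_1 = 1; t_1 = 2; a_2 = 3; b_2 = 8; c_2 = 2; s_2 = 2; a_3 = 2; b_3 = 4; c_3 = 7; t_3 = 3; a_4 = 6; b_4 = 6; c_4 = 3; t_4 = 2; a_5 = 5; b_5 = 7; c_5 = 7; a_6 = 8; b_6 = 8; c_6 = 7; q_6 = 2; t_6 = 2; a_7 = 7; b_7 = 8; s_7 = 1; t_7 = 2; a_8 = 4; b_8 = 4; c_8 = 2; t_8 = 2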